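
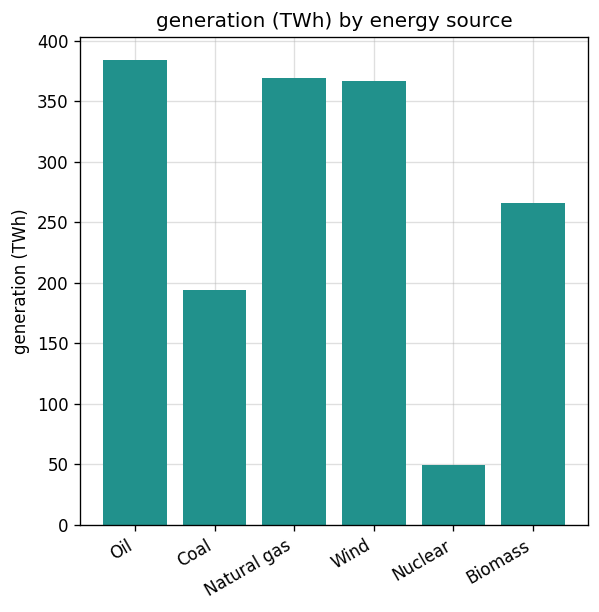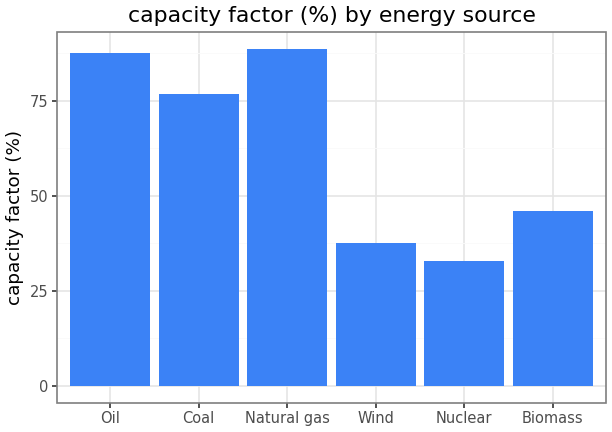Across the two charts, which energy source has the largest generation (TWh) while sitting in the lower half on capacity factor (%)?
Wind

Chart 2 median capacity factor (%) ≈ 60; below-median energy sources: Wind, Nuclear, Biomass. Among those, Wind has the highest generation (TWh) (≈ 350).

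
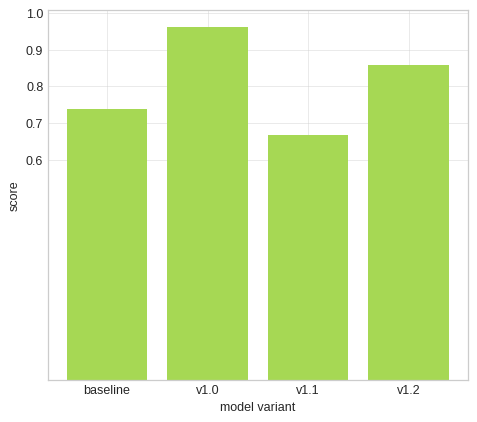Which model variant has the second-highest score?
v1.2

Top 3: v1.0 ≈ 1.0, v1.2 ≈ 0.9, baseline ≈ 0.7.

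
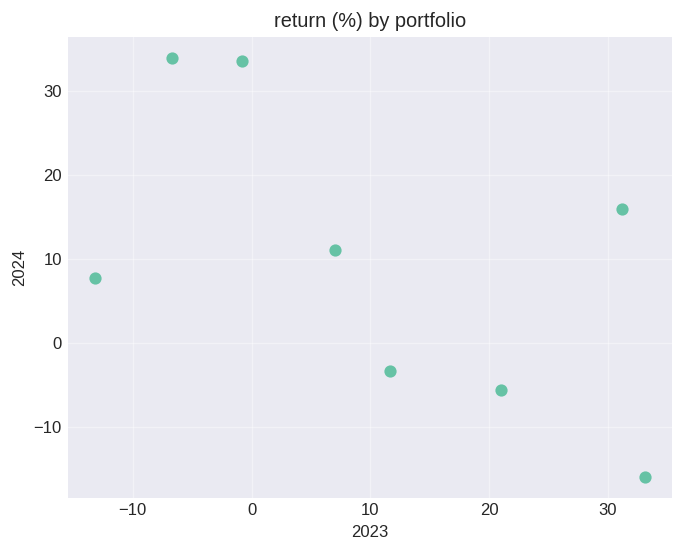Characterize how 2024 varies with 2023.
negative, moderate

Points are negatively correlated; moderate (|r| ≈ 0.6).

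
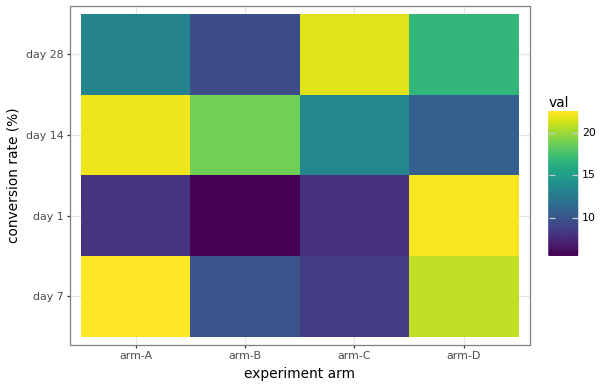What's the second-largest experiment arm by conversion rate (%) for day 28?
Top 3 for day 28: arm-C ≈ 22, arm-D ≈ 16, arm-A ≈ 14.

arm-D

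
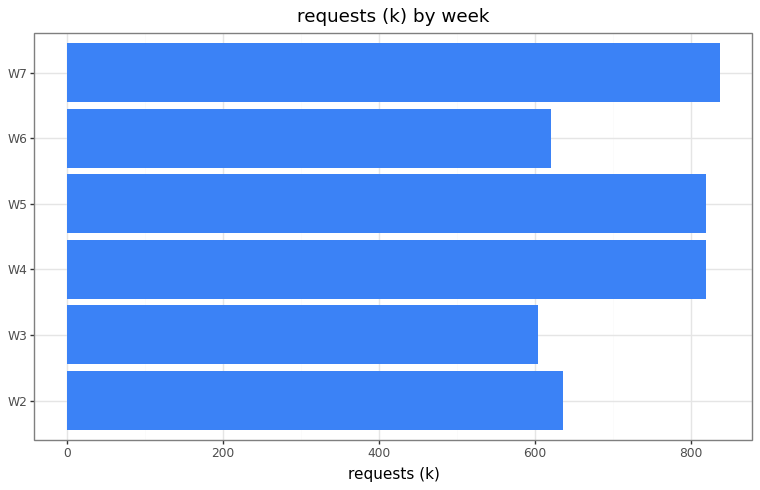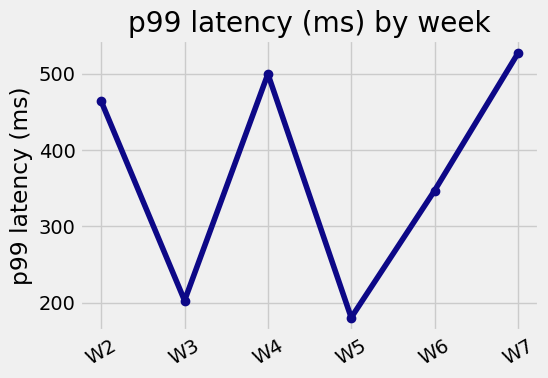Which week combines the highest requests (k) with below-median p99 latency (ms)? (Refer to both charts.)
W5

Chart 2 median p99 latency (ms) ≈ 400; below-median weeks: W3, W5, W6. Among those, W5 has the highest requests (k) (≈ 800).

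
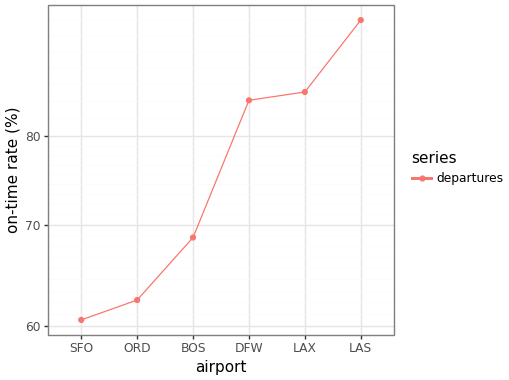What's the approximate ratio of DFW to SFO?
≈ 1.42×

DFW ≈ 85, SFO ≈ 60; 85/60 ≈ 1.42.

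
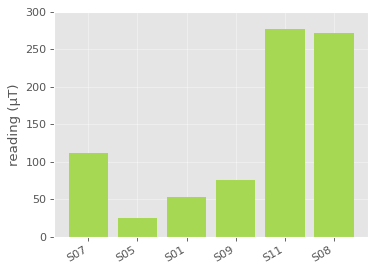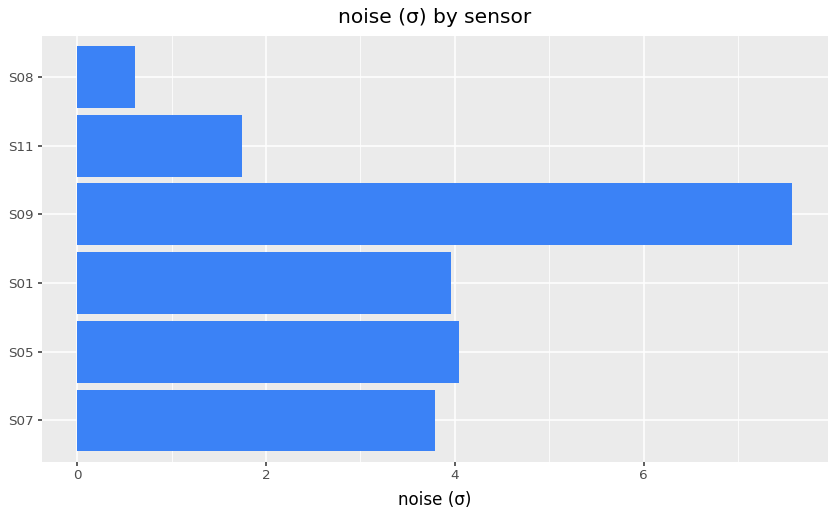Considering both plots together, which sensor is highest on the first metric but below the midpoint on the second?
Chart 2 median noise (σ) ≈ 4; below-median sensors: S07, S11, S08. Among those, S11 has the highest reading (µT) (≈ 300).

S11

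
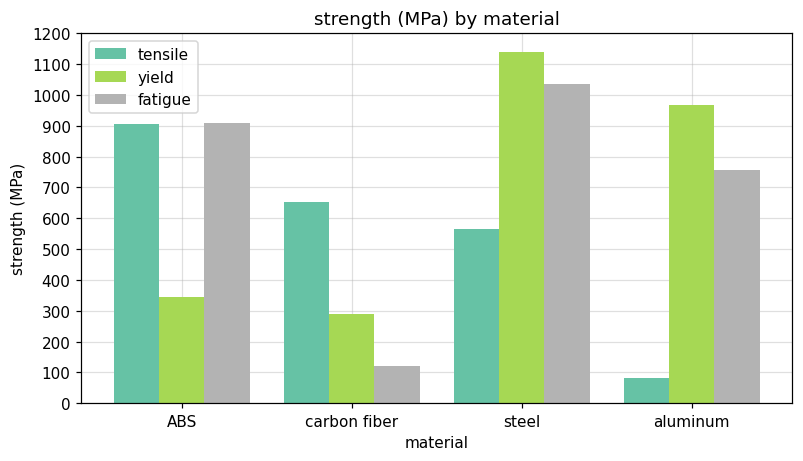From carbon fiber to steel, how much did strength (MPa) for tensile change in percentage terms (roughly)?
≈ -14.3%

carbon fiber ≈ 700, steel ≈ 600; (600 − 700) / 700 ≈ -14.3%.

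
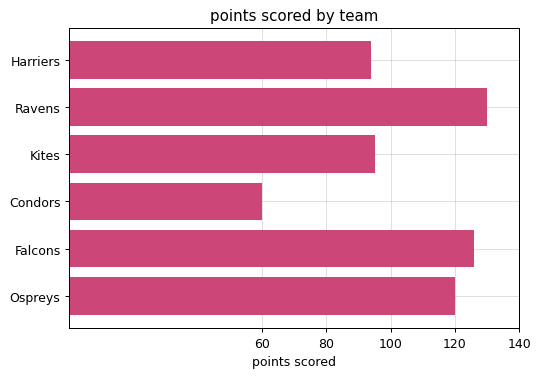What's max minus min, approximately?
≈ 60

Max Ravens ≈ 120, min Condors ≈ 60; range ≈ 60.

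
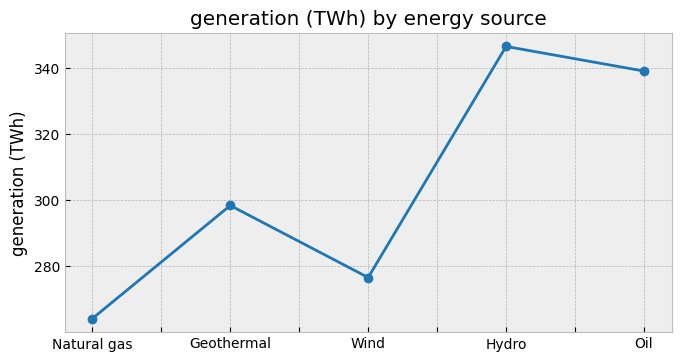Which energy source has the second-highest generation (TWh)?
Top 3: Hydro ≈ 350, Oil ≈ 340, Geothermal ≈ 300.

Oil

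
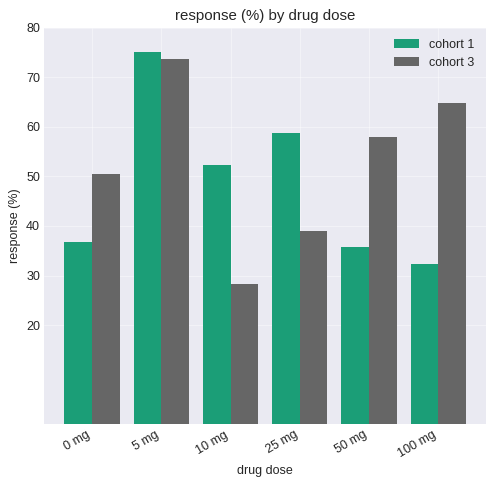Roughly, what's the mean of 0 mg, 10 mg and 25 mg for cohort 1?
(40 + 50 + 60) / 3 ≈ 50.

≈ 50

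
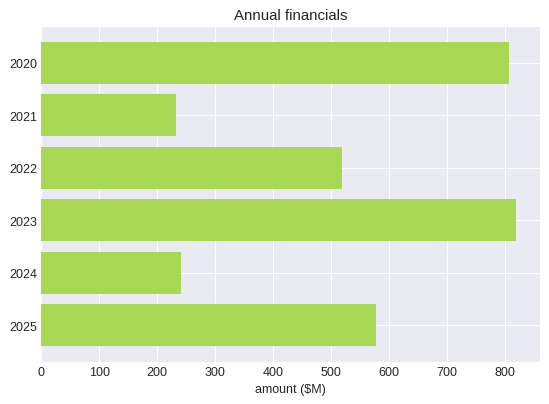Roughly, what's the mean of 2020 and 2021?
(800 + 200) / 2 ≈ 500.

≈ 500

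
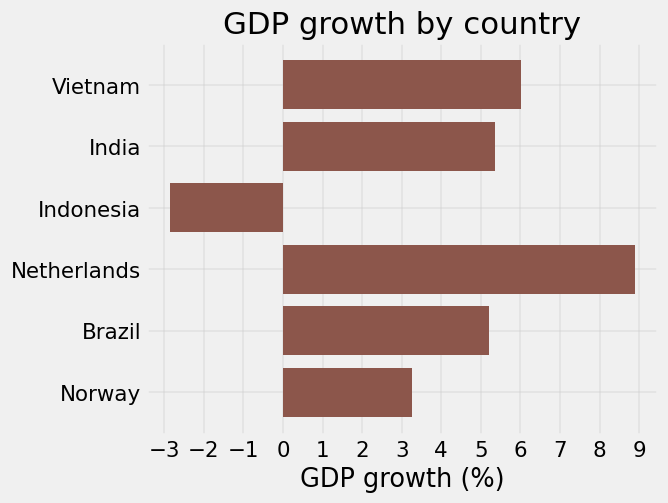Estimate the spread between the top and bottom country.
≈ 12

Max Netherlands ≈ 9, min Indonesia ≈ -3; range ≈ 12.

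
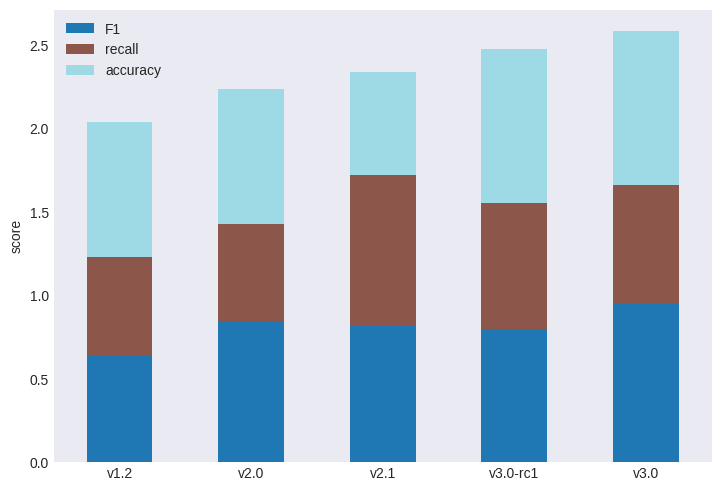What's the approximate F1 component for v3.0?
≈ 1.0

F1 top ≈ 1.0, bottom ≈ 0.0; segment ≈ 1.0.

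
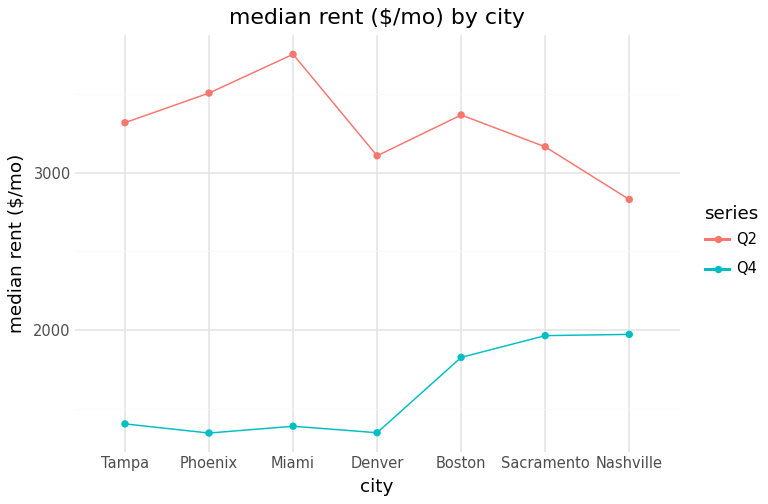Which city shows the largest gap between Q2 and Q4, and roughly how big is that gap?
Miami: Q2 ≈ 4000, Q4 ≈ 1500 → gap ≈ 2500. Next-largest (Phoenix) is only ≈ 2000.

Miami, ≈ 2500 $/mo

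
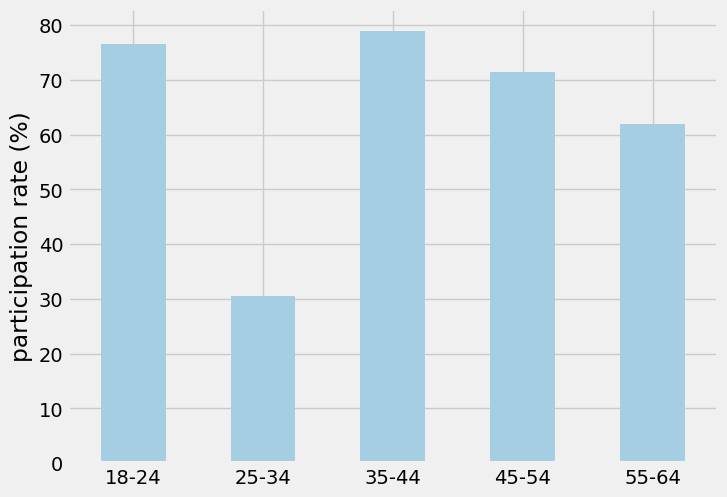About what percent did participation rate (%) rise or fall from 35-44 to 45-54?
35-44 ≈ 80, 45-54 ≈ 70; (70 − 80) / 80 ≈ -12.5%.

≈ -12.5%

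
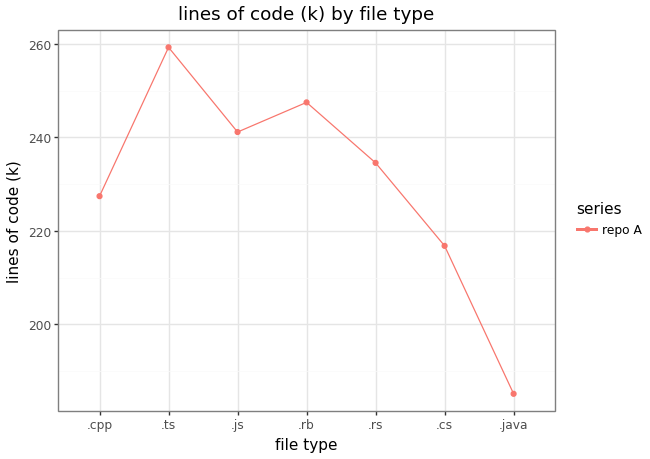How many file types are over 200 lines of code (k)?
6

Above 200: .cpp, .ts, .js, .rb, .rs, .cs.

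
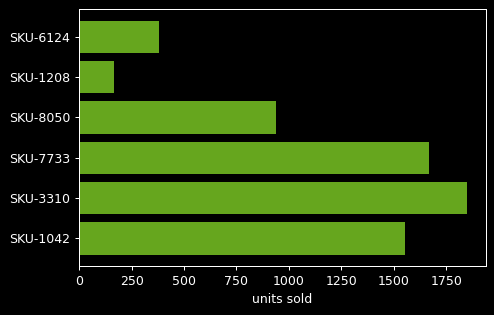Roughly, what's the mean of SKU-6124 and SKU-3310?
≈ 1100

(400 + 1800) / 2 ≈ 1100.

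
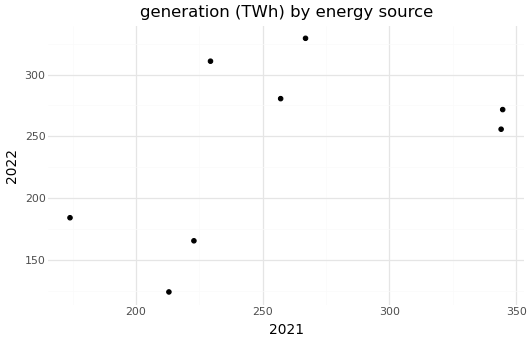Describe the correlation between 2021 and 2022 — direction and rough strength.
Points are positively correlated; moderate (|r| ≈ 0.5).

positive, moderate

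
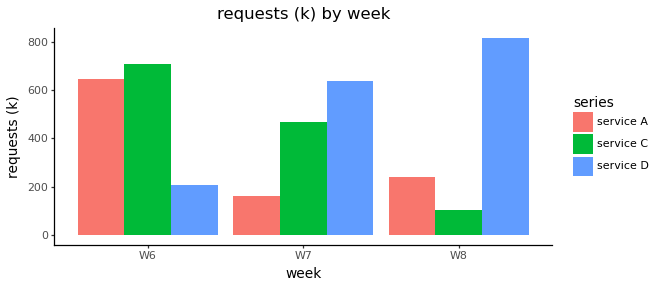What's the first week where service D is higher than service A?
W6: service D ≈ 200 vs service A ≈ 600 (not yet); W7: service D ≈ 600 vs service A ≈ 200 (first crossover).

W7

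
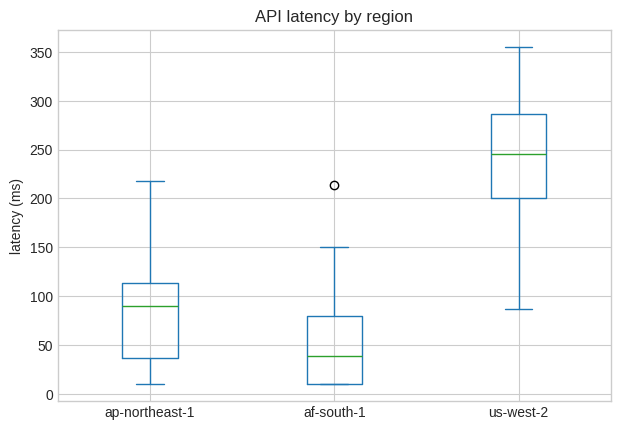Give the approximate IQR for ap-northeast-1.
≈ 80

Q3 ≈ 120, Q1 ≈ 40; IQR ≈ 80.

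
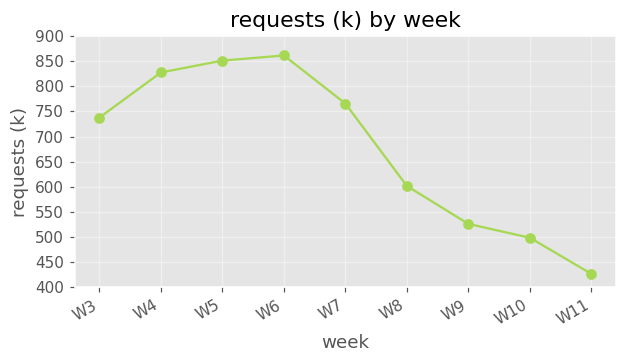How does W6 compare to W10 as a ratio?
≈ 1.7×

W6 ≈ 850, W10 ≈ 500; 850/500 ≈ 1.7.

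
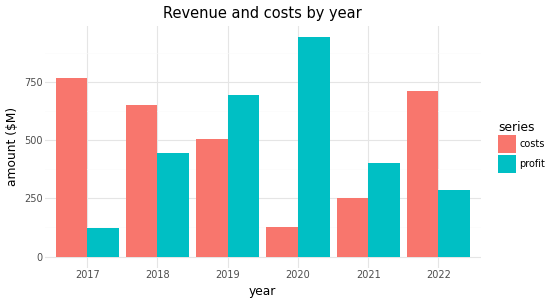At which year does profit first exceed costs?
2018: profit ≈ 400 vs costs ≈ 700 (not yet); 2019: profit ≈ 700 vs costs ≈ 500 (first crossover).

2019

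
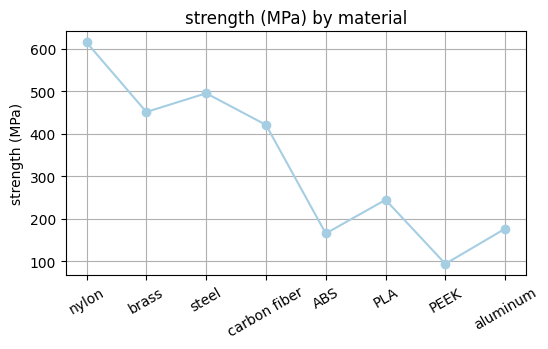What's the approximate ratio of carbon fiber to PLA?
≈ 1.6×

carbon fiber ≈ 400, PLA ≈ 250; 400/250 ≈ 1.6.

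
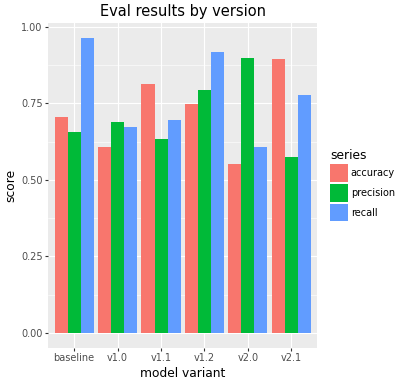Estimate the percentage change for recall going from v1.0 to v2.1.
v1.0 ≈ 0.7, v2.1 ≈ 0.8; (0.8 − 0.7) / 0.7 ≈ +14.3%.

≈ +14.3%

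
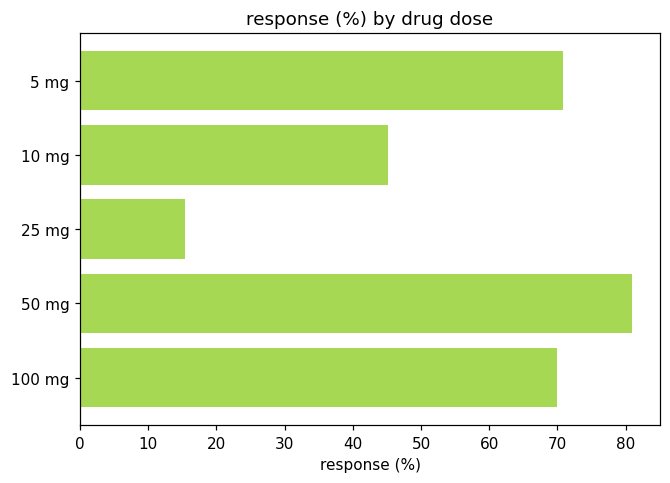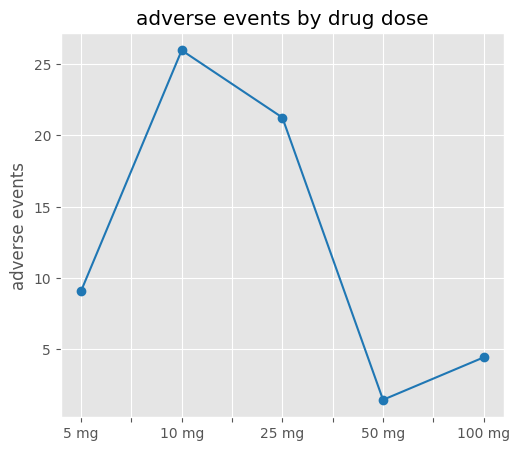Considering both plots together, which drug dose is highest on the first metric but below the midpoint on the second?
50 mg

Chart 2 median adverse events ≈ 10; below-median drug doses: 50 mg, 100 mg. Among those, 50 mg has the highest response (%) (≈ 80).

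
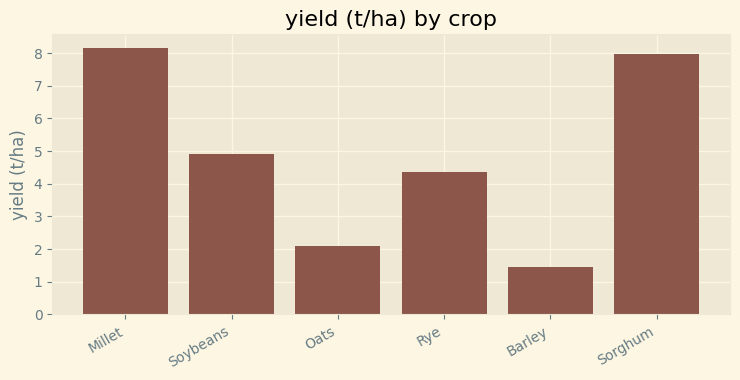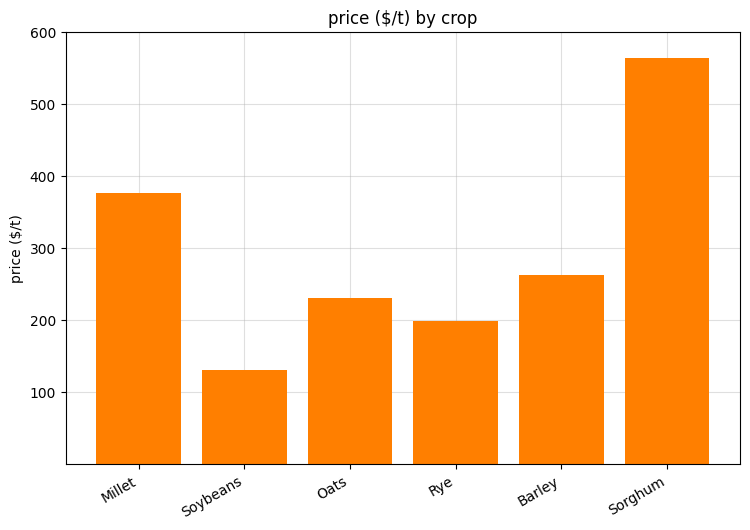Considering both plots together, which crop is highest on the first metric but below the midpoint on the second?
Soybeans

Chart 2 median price ($/t) ≈ 200; below-median crops: Soybeans, Oats, Rye. Among those, Soybeans has the highest yield (t/ha) (≈ 5).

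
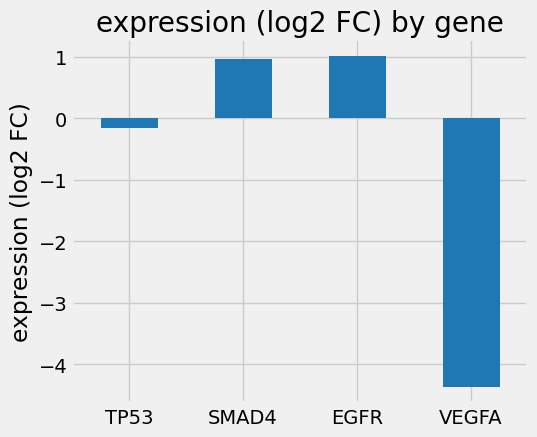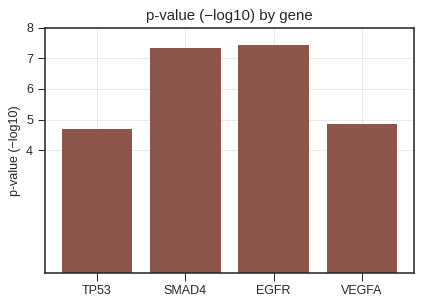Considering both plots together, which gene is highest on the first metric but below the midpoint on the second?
TP53

Chart 2 median p-value (−log10) ≈ 6; below-median genes: TP53, VEGFA. Among those, TP53 has the highest expression (log2 FC) (≈ -0.2).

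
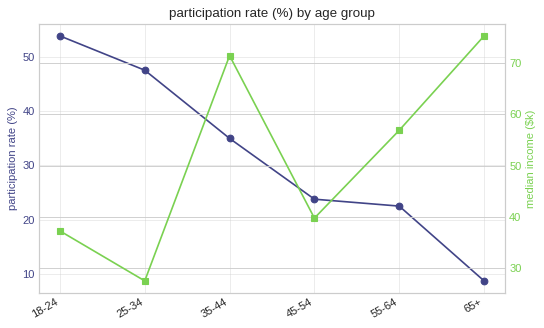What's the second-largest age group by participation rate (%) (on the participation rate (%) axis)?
Top 3 (on the participation rate (%) axis): 18-24 ≈ 55, 25-34 ≈ 50, 35-44 ≈ 35.

25-34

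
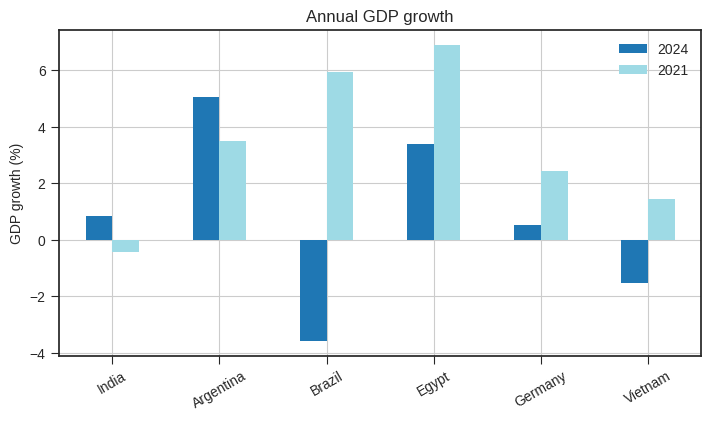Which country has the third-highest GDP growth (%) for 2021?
Argentina

Top 4 for 2021: Egypt ≈ 7, Brazil ≈ 6, Argentina ≈ 4, Germany ≈ 2.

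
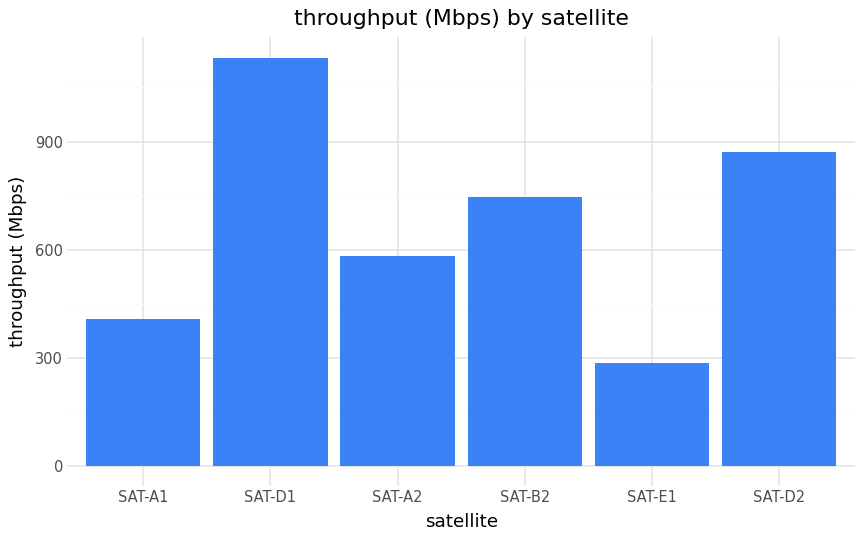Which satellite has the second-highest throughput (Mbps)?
Top 3: SAT-D1 ≈ 1100, SAT-D2 ≈ 900, SAT-B2 ≈ 700.

SAT-D2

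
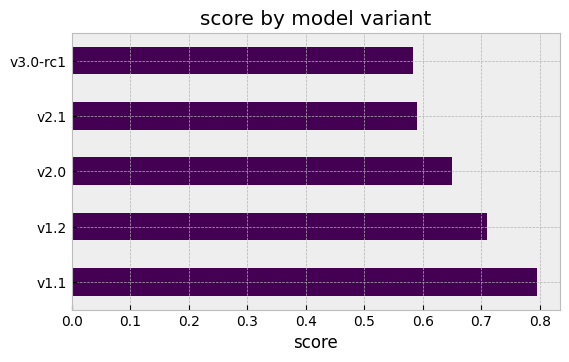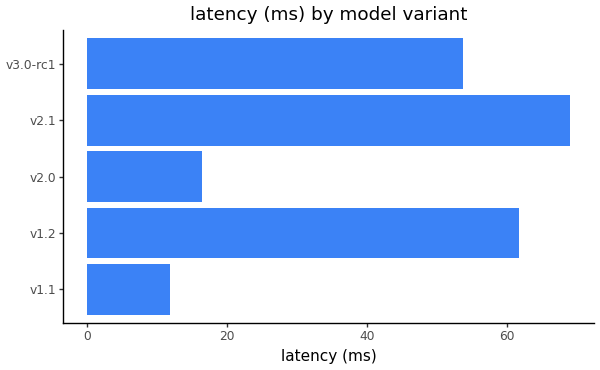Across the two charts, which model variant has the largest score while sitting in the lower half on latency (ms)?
Chart 2 median latency (ms) ≈ 50; below-median model variants: v1.1, v2.0. Among those, v1.1 has the highest score (≈ 0.8).

v1.1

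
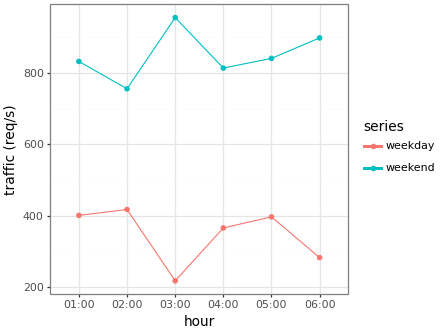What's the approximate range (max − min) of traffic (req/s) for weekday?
≈ 200

Max 02:00 ≈ 400, min 03:00 ≈ 200; range ≈ 200.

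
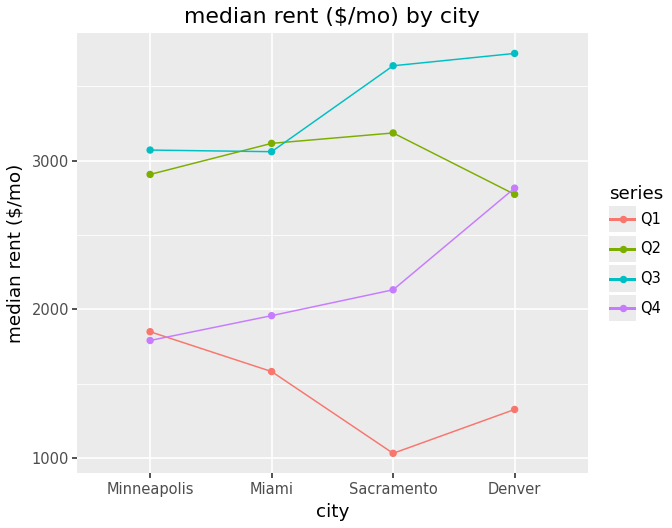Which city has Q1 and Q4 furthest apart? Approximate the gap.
Denver, ≈ 1500 $/mo

Denver: Q1 ≈ 1500, Q4 ≈ 3000 → gap ≈ 1500. Next-largest (Sacramento) is only ≈ 1000.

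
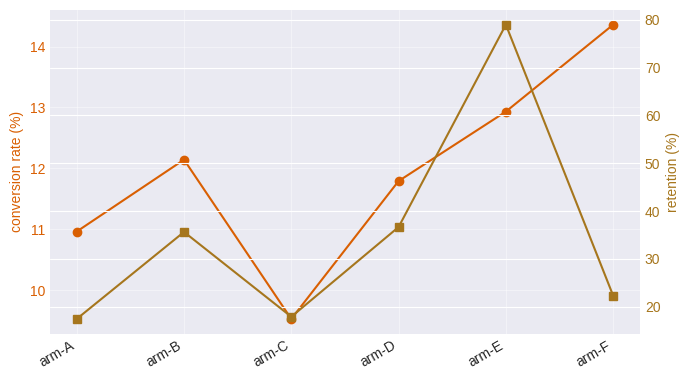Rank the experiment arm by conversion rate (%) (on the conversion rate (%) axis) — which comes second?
arm-E

Top 3 (on the conversion rate (%) axis): arm-F ≈ 14.5, arm-E ≈ 13.0, arm-B ≈ 12.0.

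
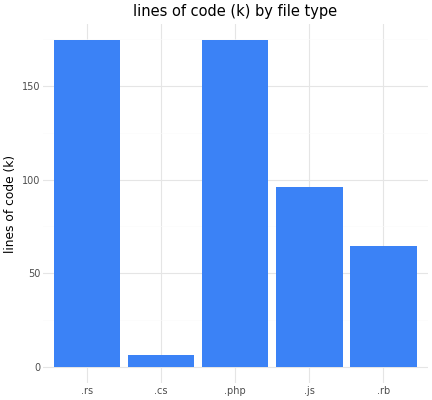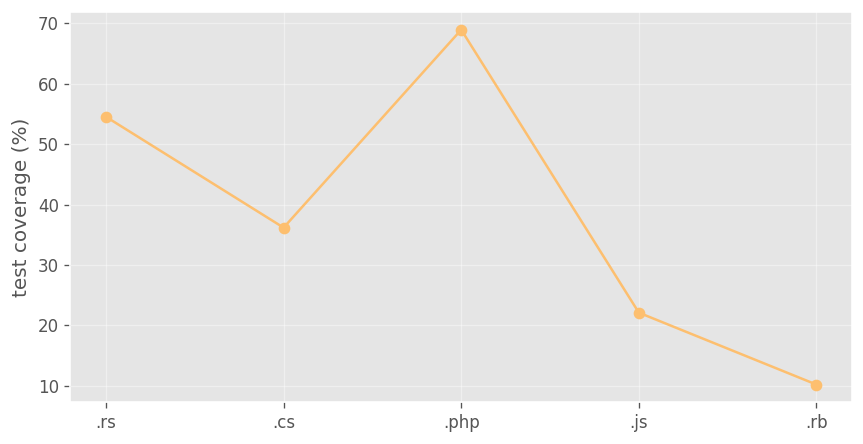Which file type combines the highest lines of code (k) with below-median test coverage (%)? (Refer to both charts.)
.js

Chart 2 median test coverage (%) ≈ 40; below-median file types: .js, .rb. Among those, .js has the highest lines of code (k) (≈ 100).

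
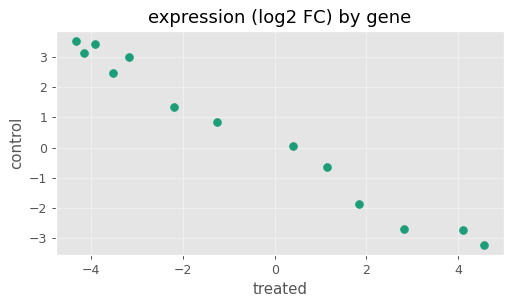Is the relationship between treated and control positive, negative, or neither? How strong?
negative, strong

Points are negatively correlated; strong (|r| ≈ 1.0).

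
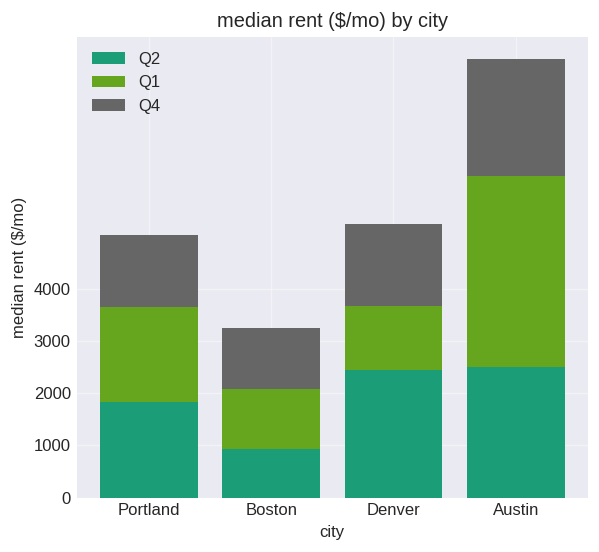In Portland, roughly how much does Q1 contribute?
≈ 2000

Q1 top ≈ 4000, bottom ≈ 2000; segment ≈ 2000.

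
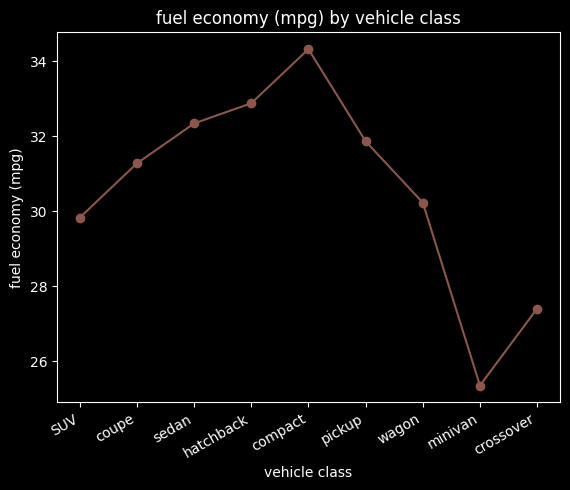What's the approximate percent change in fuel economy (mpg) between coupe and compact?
≈ +9.7%

coupe ≈ 31, compact ≈ 34; (34 − 31) / 31 ≈ +9.7%.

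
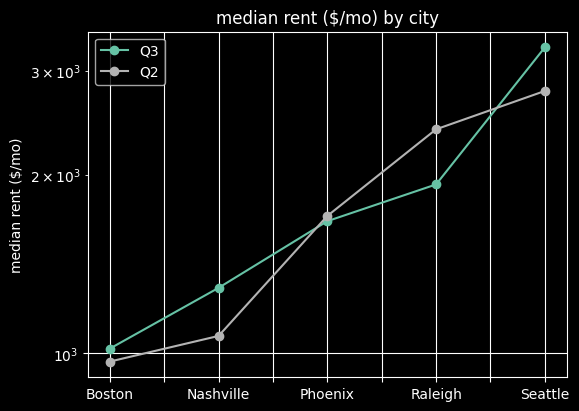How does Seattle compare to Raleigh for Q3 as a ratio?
Seattle ≈ 3200, Raleigh ≈ 2000; 3200/2000 ≈ 1.6.

≈ 1.6×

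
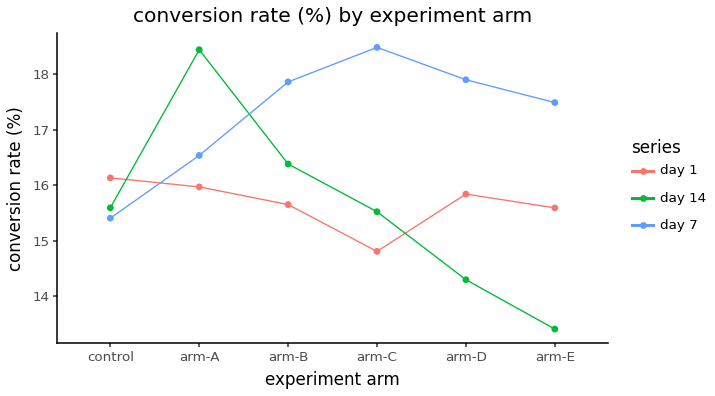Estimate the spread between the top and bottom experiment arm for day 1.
≈ 1.0

Max control ≈ 16.0, min arm-C ≈ 15.0; range ≈ 1.0.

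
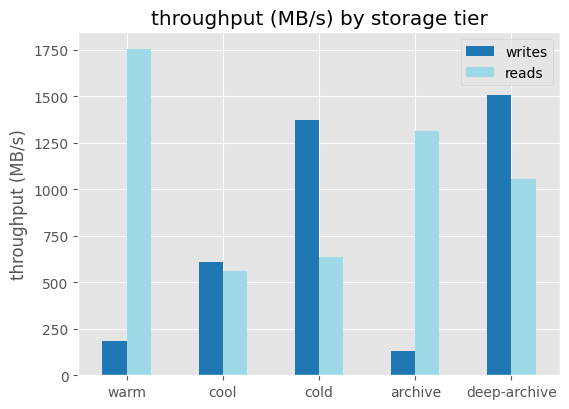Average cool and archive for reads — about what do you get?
(600 + 1400) / 2 ≈ 1000.

≈ 1000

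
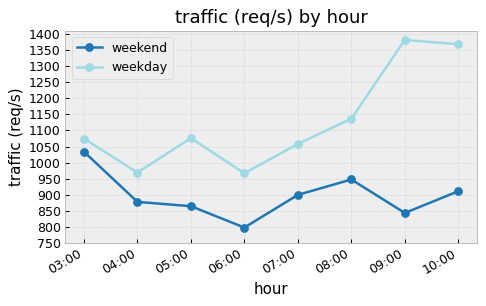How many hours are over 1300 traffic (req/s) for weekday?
2

Above 1300: 09:00, 10:00.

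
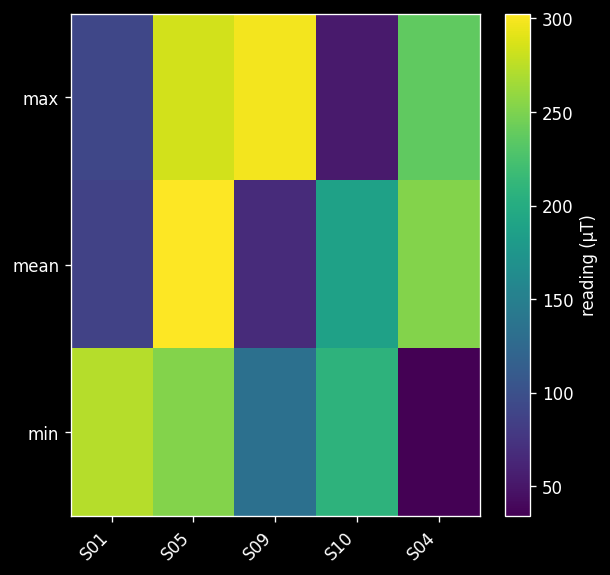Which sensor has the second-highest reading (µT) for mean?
S04

Top 3 for mean: S05 ≈ 300, S04 ≈ 250, S10 ≈ 175.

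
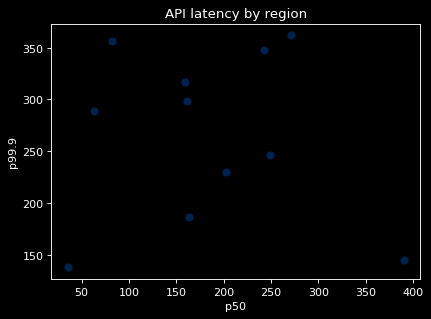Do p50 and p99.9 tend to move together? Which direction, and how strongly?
Points are roughly uncorrelated; weak (|r| ≈ 0.1).

no clear correlation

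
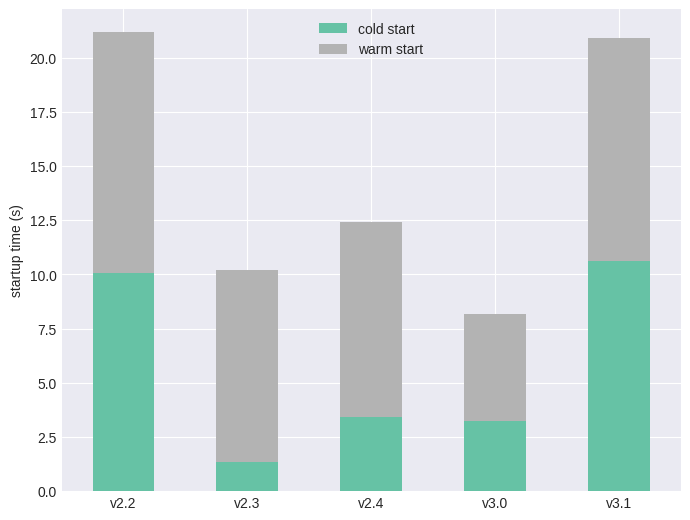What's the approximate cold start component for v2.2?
≈ 10

cold start top ≈ 10, bottom ≈ 0; segment ≈ 10.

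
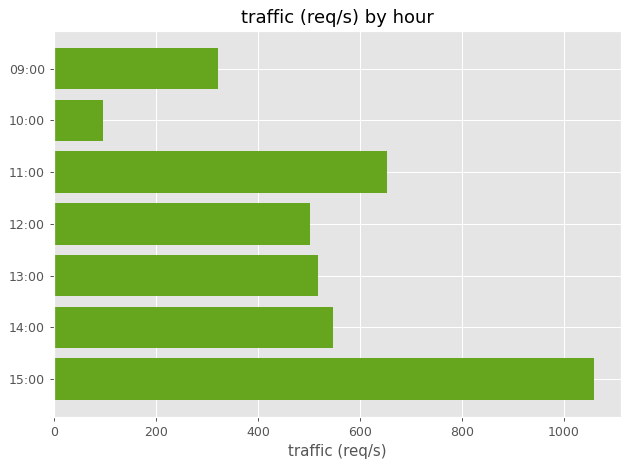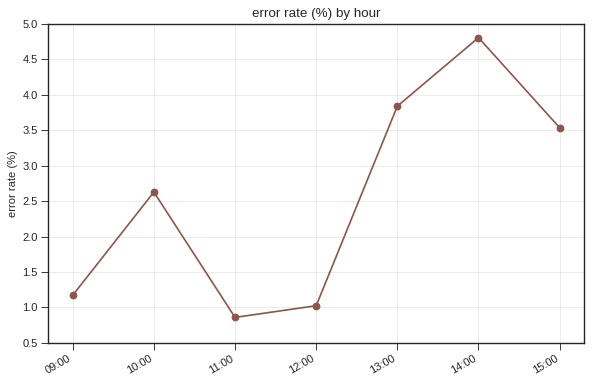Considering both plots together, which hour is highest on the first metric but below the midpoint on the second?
11:00

Chart 2 median error rate (%) ≈ 2.5; below-median hours: 09:00, 11:00, 12:00. Among those, 11:00 has the highest traffic (req/s) (≈ 700).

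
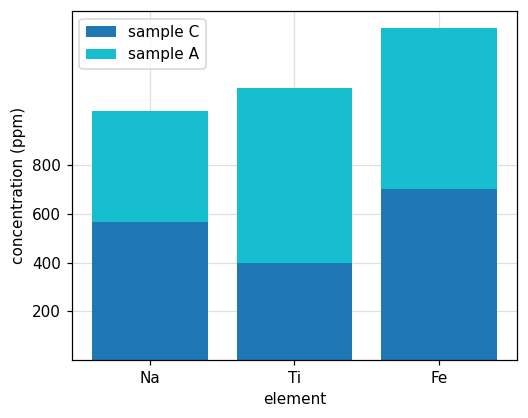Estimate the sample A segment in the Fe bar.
≈ 600

sample A top ≈ 1400, bottom ≈ 800; segment ≈ 600.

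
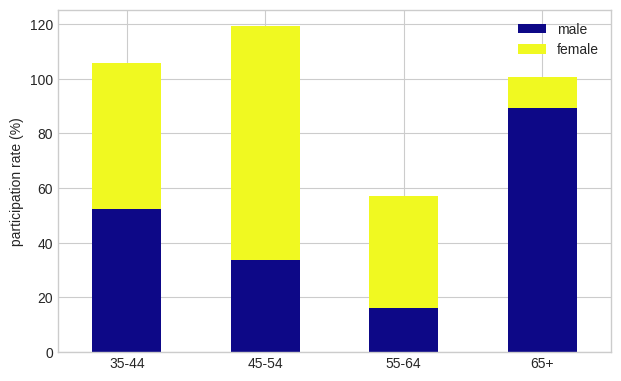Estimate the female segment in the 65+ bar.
female top ≈ 100, bottom ≈ 90; segment ≈ 10.

≈ 10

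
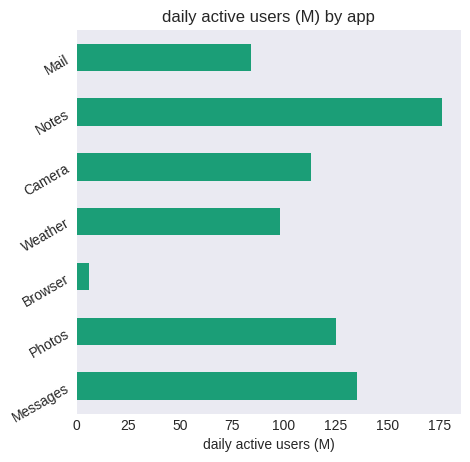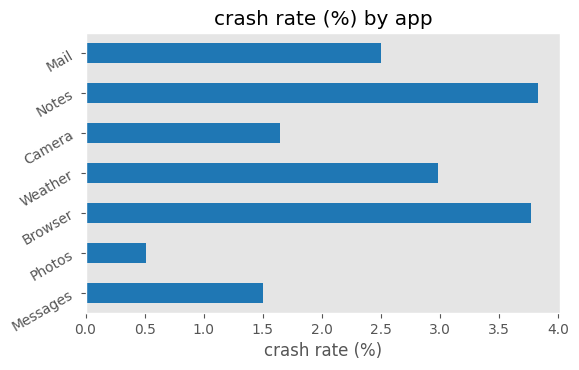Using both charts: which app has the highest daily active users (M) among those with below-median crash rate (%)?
Chart 2 median crash rate (%) ≈ 2.5; below-median apps: Messages, Photos, Camera. Among those, Messages has the highest daily active users (M) (≈ 140).

Messages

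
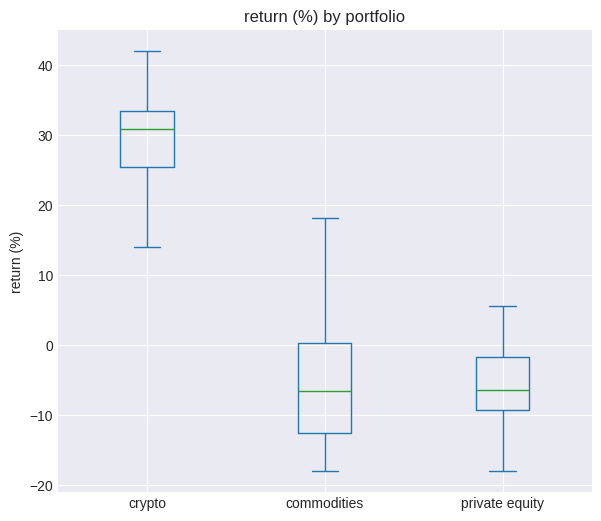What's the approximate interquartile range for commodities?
≈ 15

Q3 ≈ 0, Q1 ≈ -15; IQR ≈ 15.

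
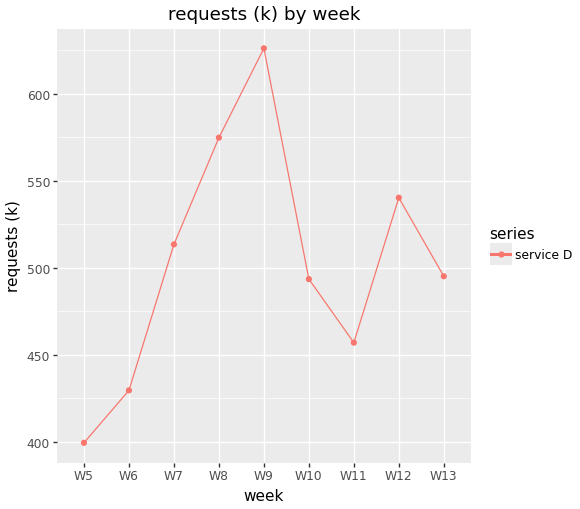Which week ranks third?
Top 4: W9 ≈ 620, W8 ≈ 580, W12 ≈ 540, W7 ≈ 520.

W12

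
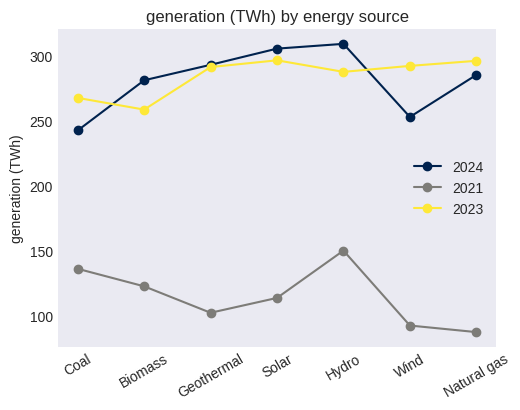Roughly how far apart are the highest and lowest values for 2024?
≈ 60

Max Hydro ≈ 300, min Coal ≈ 240; range ≈ 60.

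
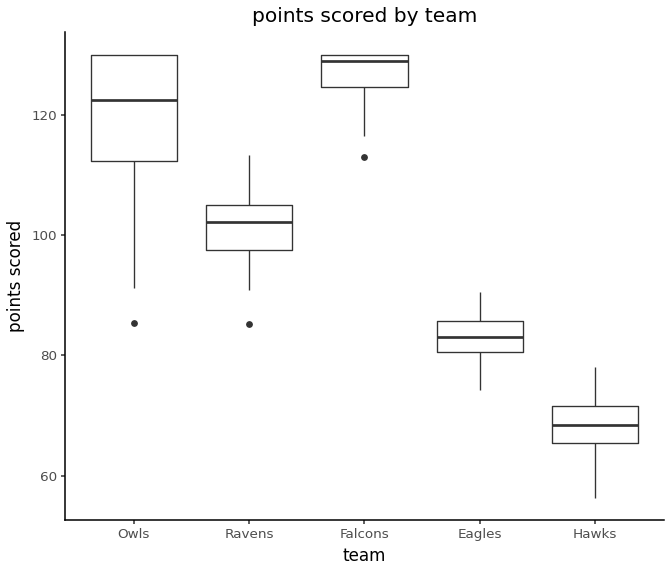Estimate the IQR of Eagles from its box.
≈ 5

Q3 ≈ 85, Q1 ≈ 80; IQR ≈ 5.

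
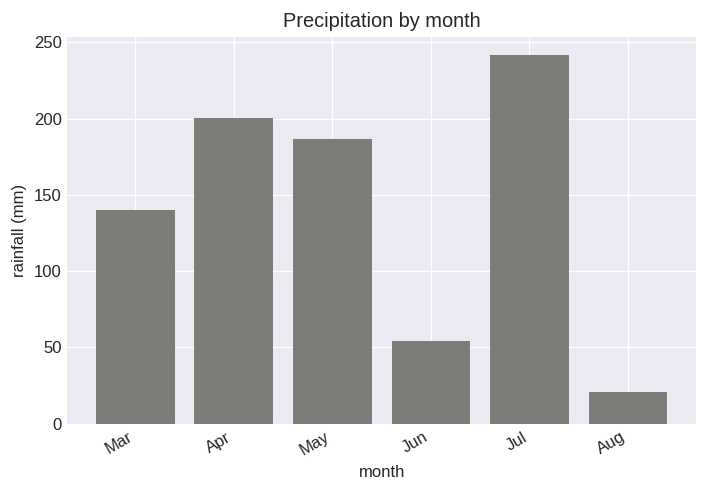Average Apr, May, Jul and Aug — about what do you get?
≈ 162

(200 + 175 + 250 + 25) / 4 ≈ 162.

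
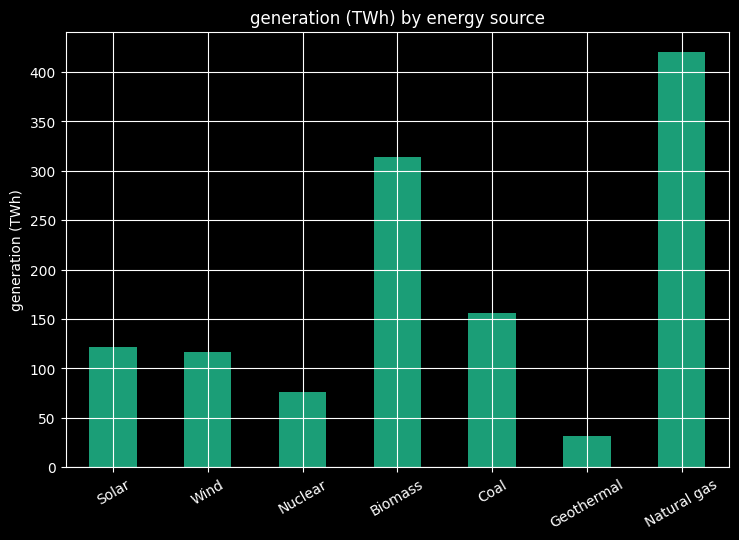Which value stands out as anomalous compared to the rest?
Natural gas

Natural gas ≈ 400; the rest sit between ≈ 50 and ≈ 300.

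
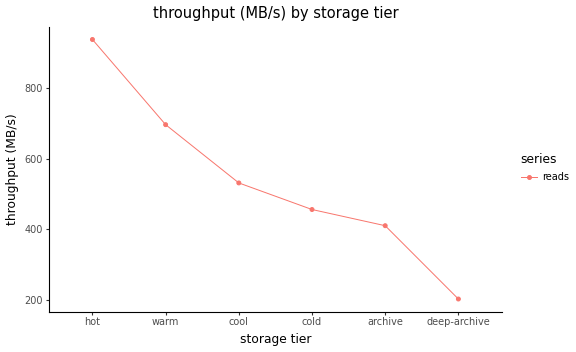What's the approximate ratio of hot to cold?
hot ≈ 900, cold ≈ 500; 900/500 ≈ 1.8.

≈ 1.8×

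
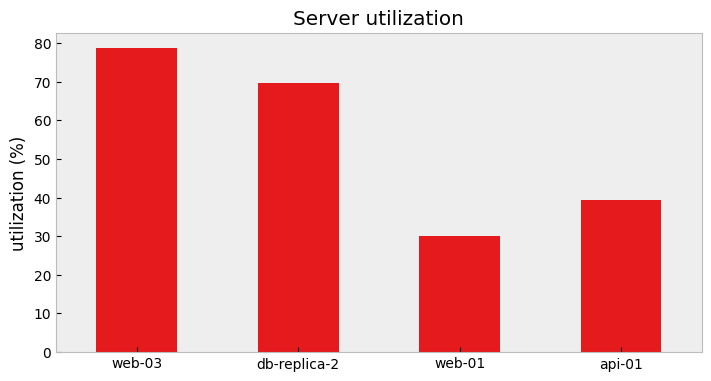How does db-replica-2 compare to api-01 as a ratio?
db-replica-2 ≈ 70, api-01 ≈ 40; 70/40 ≈ 1.75.

≈ 1.75×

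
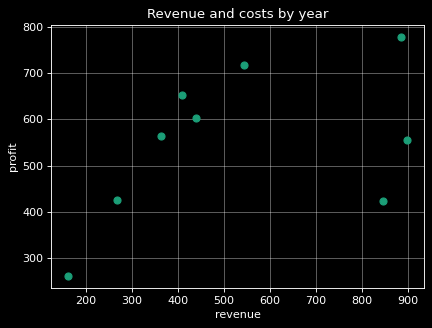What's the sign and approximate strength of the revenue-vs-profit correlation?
positive, moderate

Points are positively correlated; moderate (|r| ≈ 0.5).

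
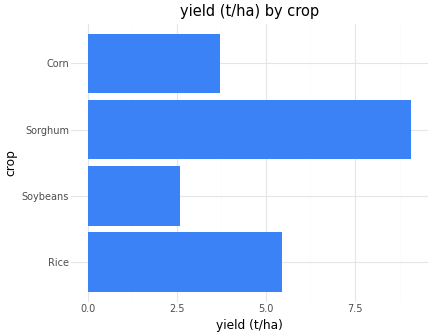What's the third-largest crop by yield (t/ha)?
Top 4: Sorghum ≈ 9, Rice ≈ 5, Corn ≈ 4, Soybeans ≈ 3.

Corn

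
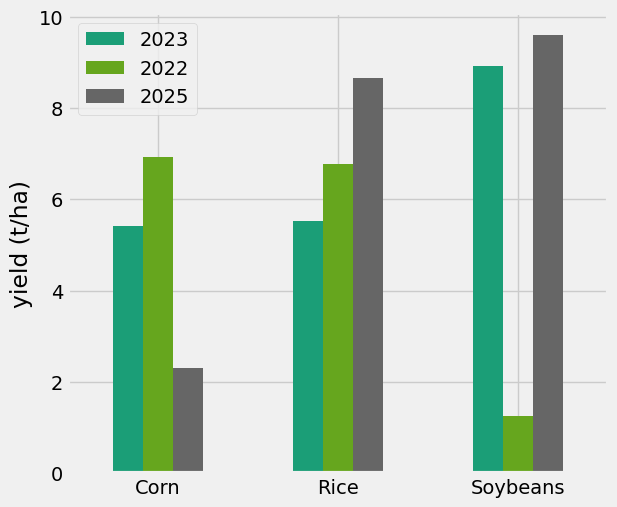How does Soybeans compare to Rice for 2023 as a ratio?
Soybeans ≈ 9, Rice ≈ 6; 9/6 ≈ 1.5.

≈ 1.5×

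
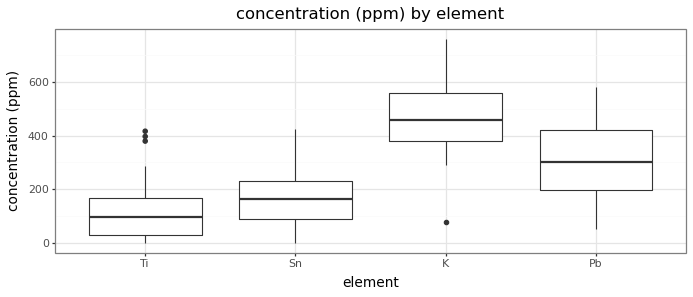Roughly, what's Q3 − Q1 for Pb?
≈ 200

Q3 ≈ 400, Q1 ≈ 200; IQR ≈ 200.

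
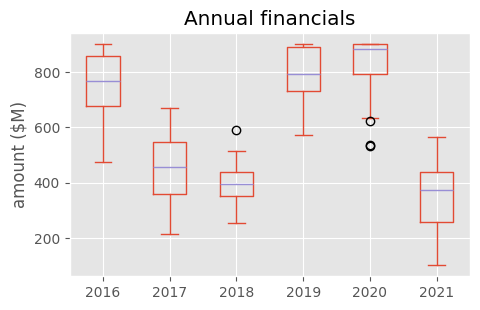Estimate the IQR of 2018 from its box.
≈ 100

Q3 ≈ 450, Q1 ≈ 350; IQR ≈ 100.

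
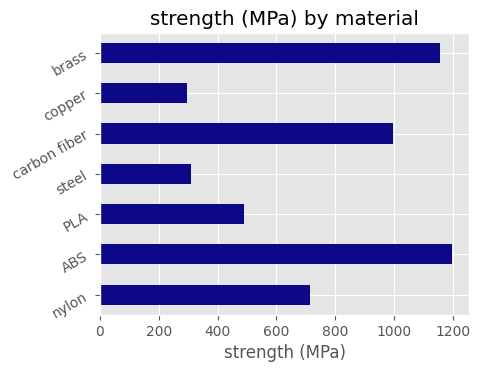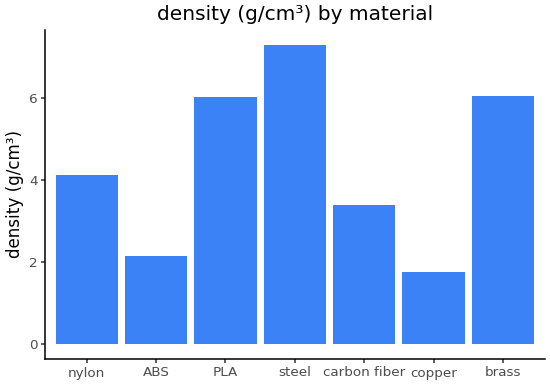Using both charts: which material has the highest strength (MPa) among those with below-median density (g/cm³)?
Chart 2 median density (g/cm³) ≈ 4; below-median materials: ABS, carbon fiber, copper. Among those, ABS has the highest strength (MPa) (≈ 1200).

ABS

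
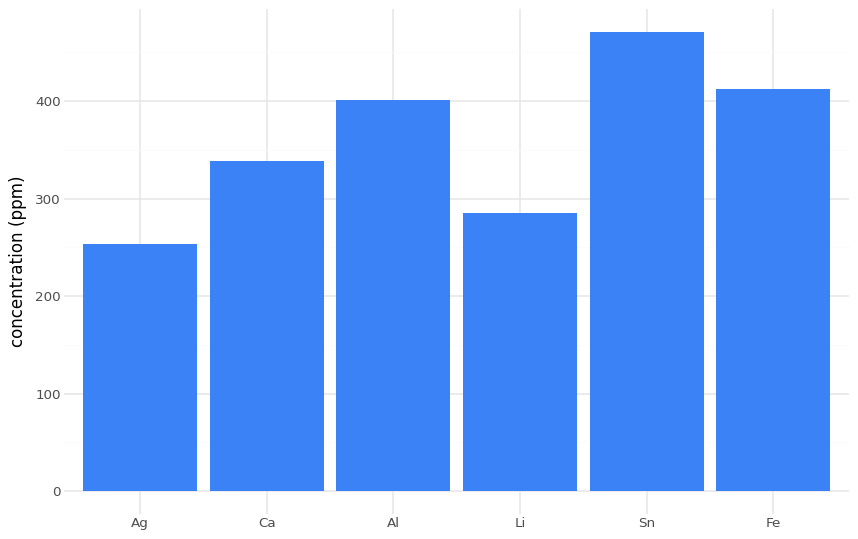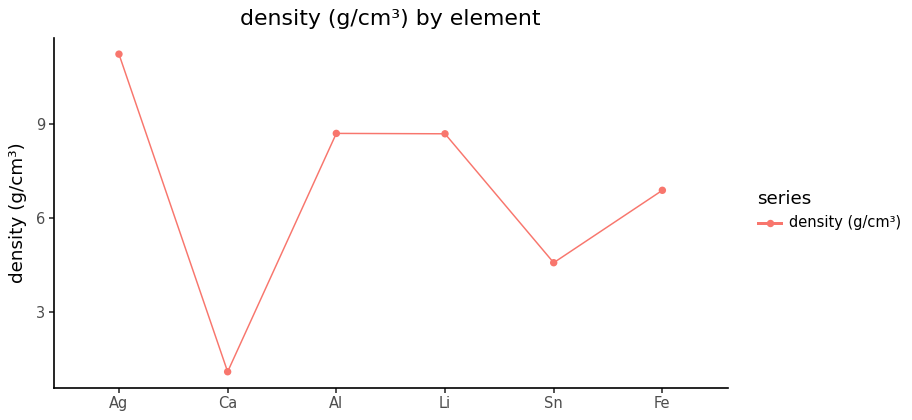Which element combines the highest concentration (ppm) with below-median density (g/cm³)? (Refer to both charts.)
Sn

Chart 2 median density (g/cm³) ≈ 8; below-median elements: Ca, Sn, Fe. Among those, Sn has the highest concentration (ppm) (≈ 450).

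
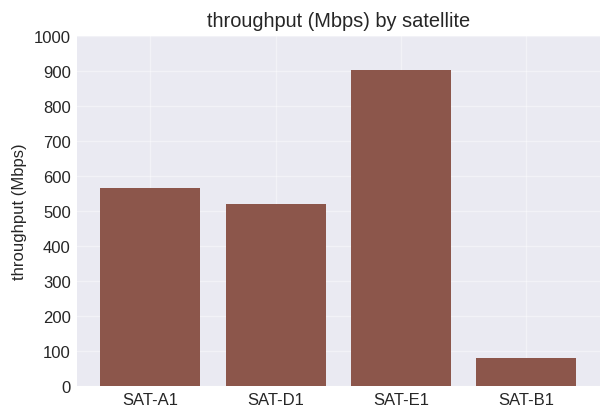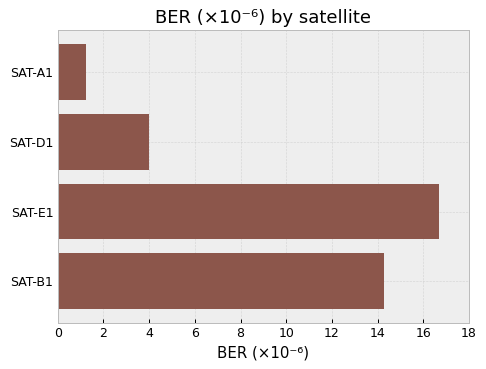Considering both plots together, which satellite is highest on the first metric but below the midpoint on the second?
Chart 2 median BER (×10⁻⁶) ≈ 10; below-median satellites: SAT-A1, SAT-D1. Among those, SAT-A1 has the highest throughput (Mbps) (≈ 600).

SAT-A1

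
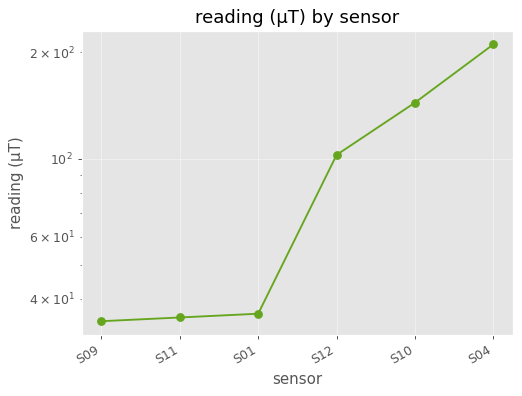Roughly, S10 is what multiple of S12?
≈ 1.4×

S10 ≈ 140, S12 ≈ 100; 140/100 ≈ 1.4.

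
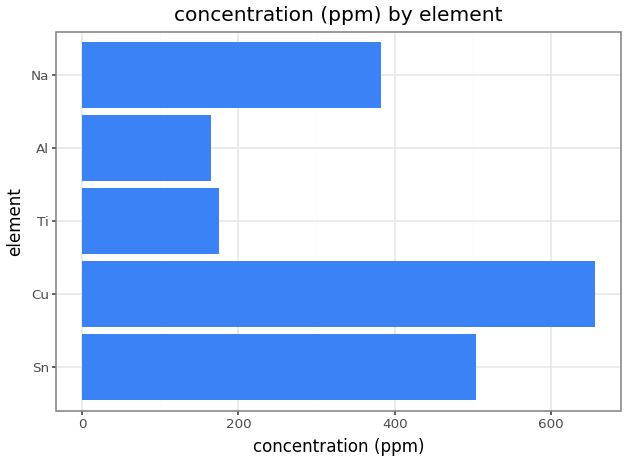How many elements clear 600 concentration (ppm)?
1

Above 600: Cu.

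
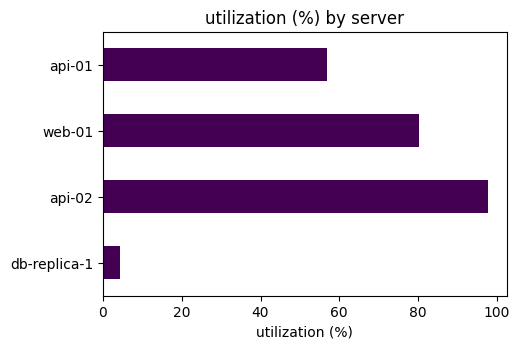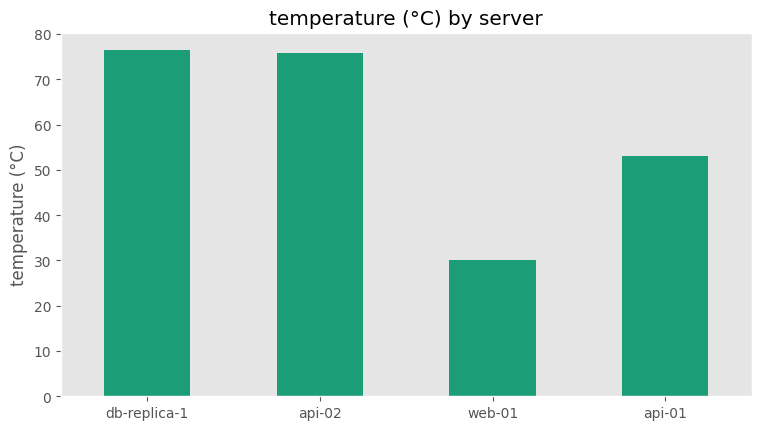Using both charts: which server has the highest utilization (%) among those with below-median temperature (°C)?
Chart 2 median temperature (°C) ≈ 60; below-median servers: web-01, api-01. Among those, web-01 has the highest utilization (%) (≈ 80).

web-01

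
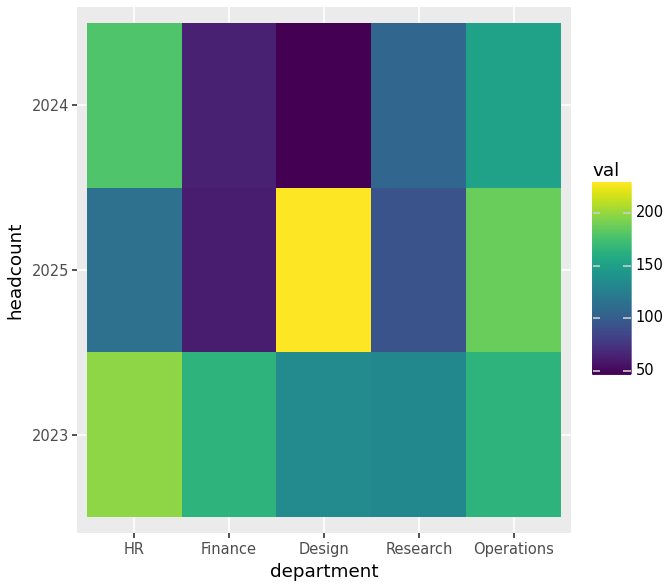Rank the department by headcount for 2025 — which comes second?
Top 3 for 2025: Design ≈ 240, Operations ≈ 180, HR ≈ 120.

Operations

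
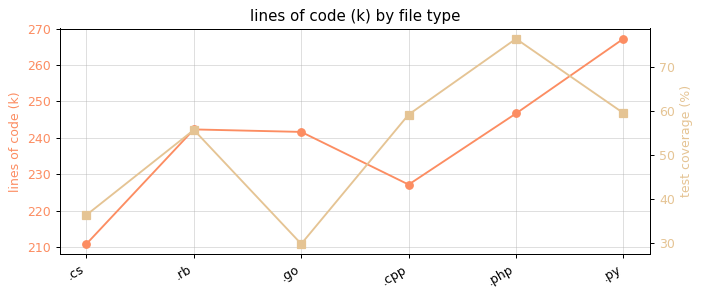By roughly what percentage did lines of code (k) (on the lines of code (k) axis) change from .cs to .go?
≈ +14.3%

.cs ≈ 210, .go ≈ 240; (240 − 210) / 210 ≈ +14.3%.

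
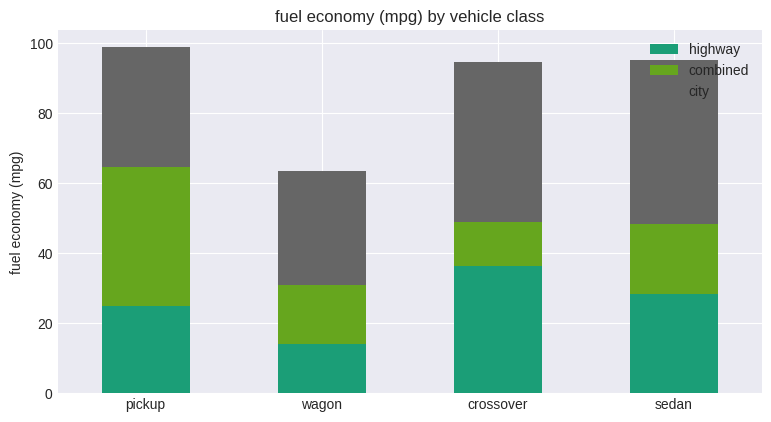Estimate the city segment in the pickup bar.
city top ≈ 100, bottom ≈ 60; segment ≈ 40.

≈ 40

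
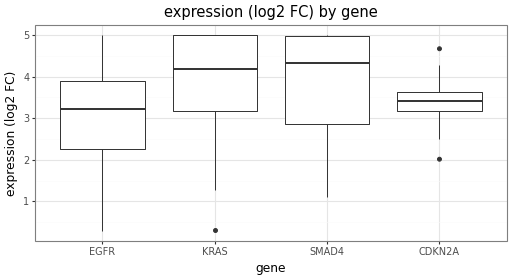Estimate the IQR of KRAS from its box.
≈ 1.8

Q3 ≈ 5.0, Q1 ≈ 3.2; IQR ≈ 1.8.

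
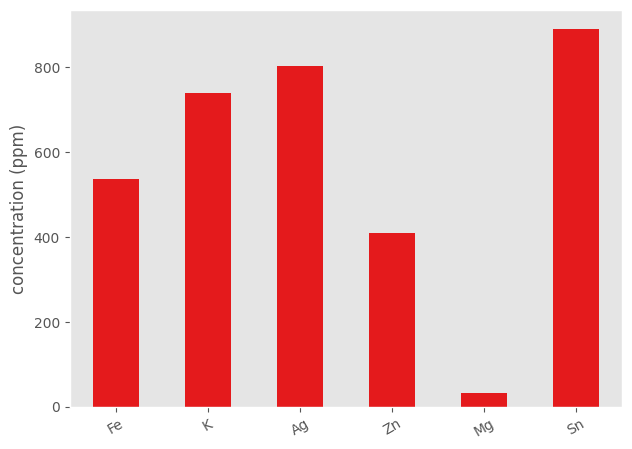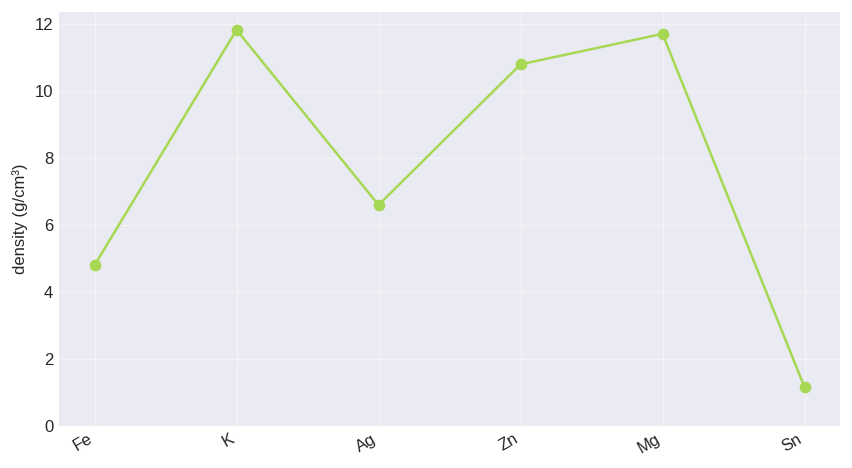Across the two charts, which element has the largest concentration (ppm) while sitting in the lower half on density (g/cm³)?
Chart 2 median density (g/cm³) ≈ 8; below-median elements: Fe, Ag, Sn. Among those, Sn has the highest concentration (ppm) (≈ 900).

Sn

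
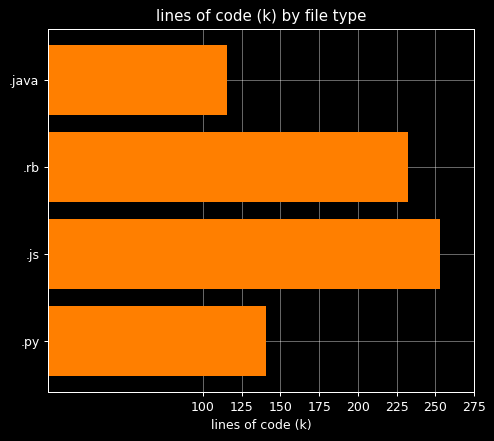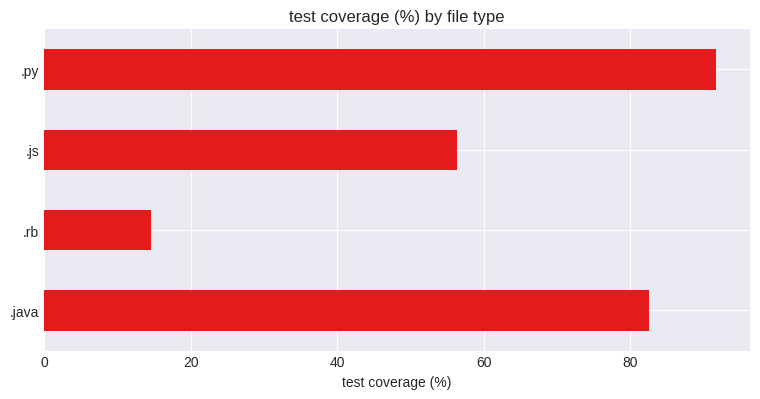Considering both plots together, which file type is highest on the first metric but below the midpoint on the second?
.js

Chart 2 median test coverage (%) ≈ 70; below-median file types: .rb, .js. Among those, .js has the highest lines of code (k) (≈ 250).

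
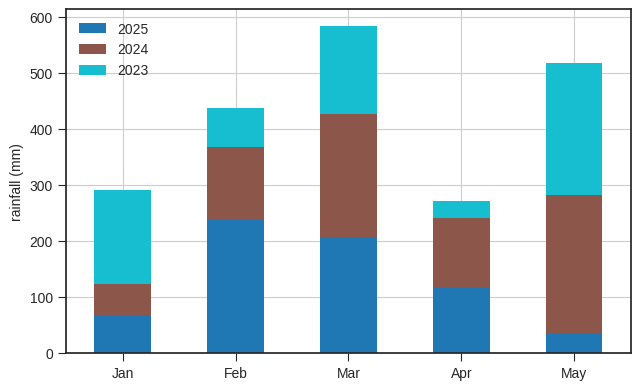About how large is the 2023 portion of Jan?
≈ 200

2023 top ≈ 300, bottom ≈ 100; segment ≈ 200.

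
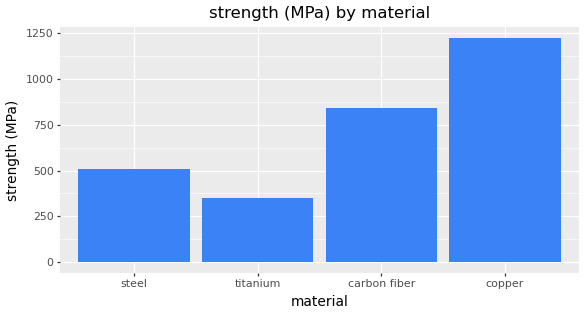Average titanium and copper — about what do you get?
≈ 800

(400 + 1200) / 2 ≈ 800.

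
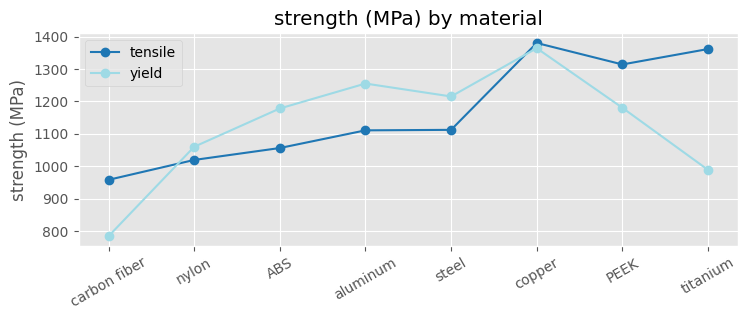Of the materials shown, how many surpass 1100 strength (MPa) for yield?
5

Above 1100: ABS, aluminum, steel, copper, PEEK.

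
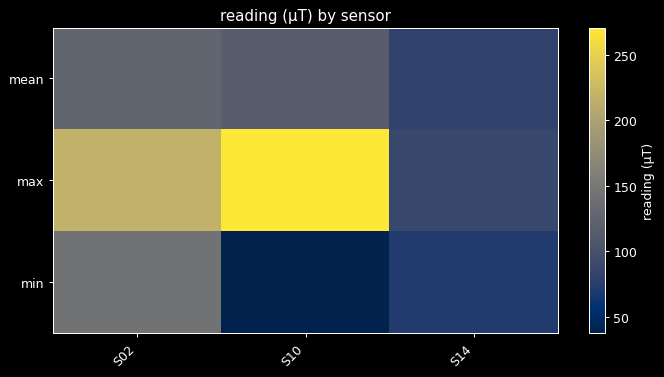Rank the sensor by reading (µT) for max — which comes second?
Top 3 for max: S10 ≈ 280, S02 ≈ 220, S14 ≈ 80.

S02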